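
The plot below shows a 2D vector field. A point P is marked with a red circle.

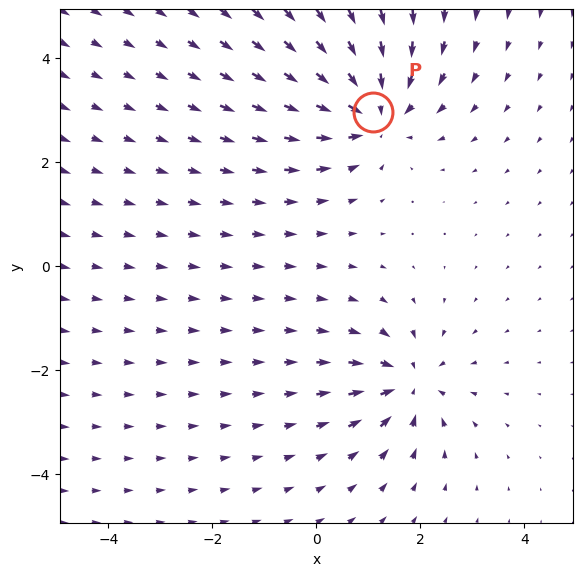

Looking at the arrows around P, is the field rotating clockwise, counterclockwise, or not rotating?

Near P at (1.1, 3.0) the arrows show no circulation. The curl there is ≈0.

not rotating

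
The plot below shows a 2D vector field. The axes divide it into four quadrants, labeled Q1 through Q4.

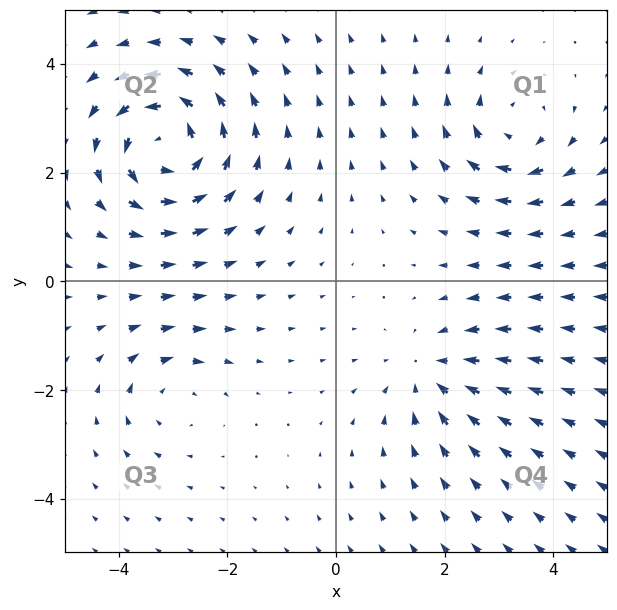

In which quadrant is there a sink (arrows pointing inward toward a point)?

Q4

The sink sits at approximately (1.8, -1.7), which lies in quadrant Q4. The divergence there is about -3, negative as expected for a sink.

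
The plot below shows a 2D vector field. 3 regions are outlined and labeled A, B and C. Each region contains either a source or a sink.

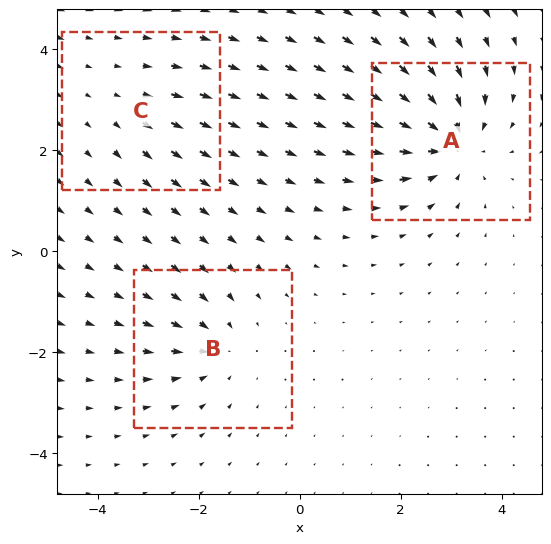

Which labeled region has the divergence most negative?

Divergence at each region's feature centre — A: about -5, B: about -3, C: about +2. Region A is most negative.

A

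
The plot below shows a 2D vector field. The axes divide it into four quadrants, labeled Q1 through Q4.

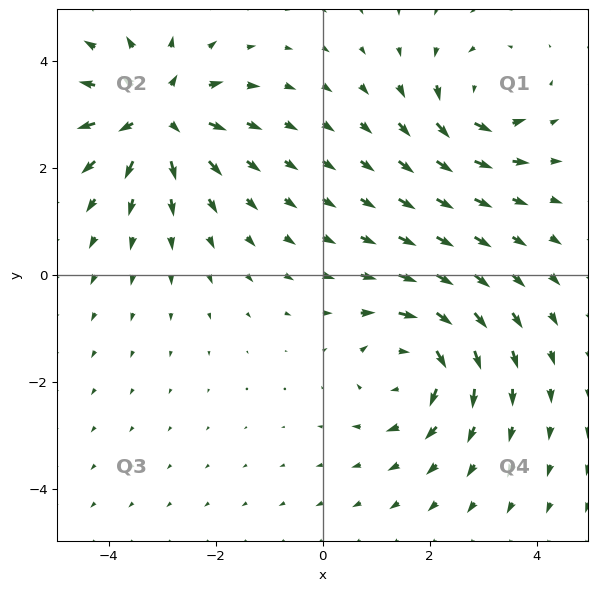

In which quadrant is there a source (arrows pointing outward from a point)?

Q2

The source sits at approximately (-3.1, 3.0), which lies in quadrant Q2. The divergence there is about +5, positive as expected for a source.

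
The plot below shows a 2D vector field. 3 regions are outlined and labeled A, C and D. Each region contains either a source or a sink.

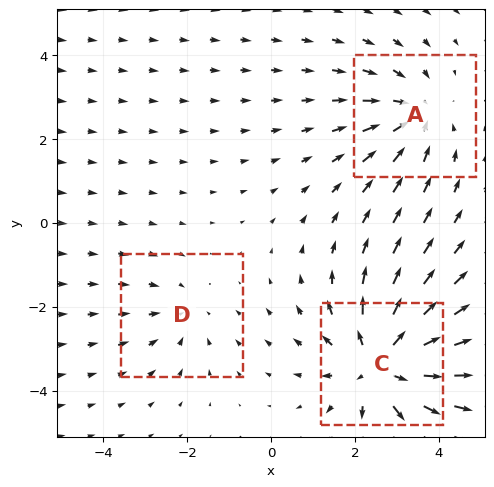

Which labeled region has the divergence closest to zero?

D

Divergence at each region's feature centre — A: about -3, C: about +4, D: about -2. Region D is closest to zero.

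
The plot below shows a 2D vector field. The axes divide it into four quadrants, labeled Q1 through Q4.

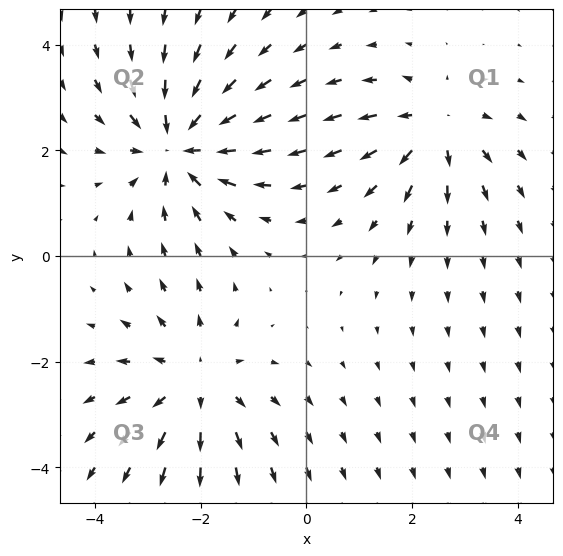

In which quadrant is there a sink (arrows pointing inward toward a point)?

The sink sits at approximately (-2.4, 2.1), which lies in quadrant Q2. The divergence there is about -4, negative as expected for a sink.

Q2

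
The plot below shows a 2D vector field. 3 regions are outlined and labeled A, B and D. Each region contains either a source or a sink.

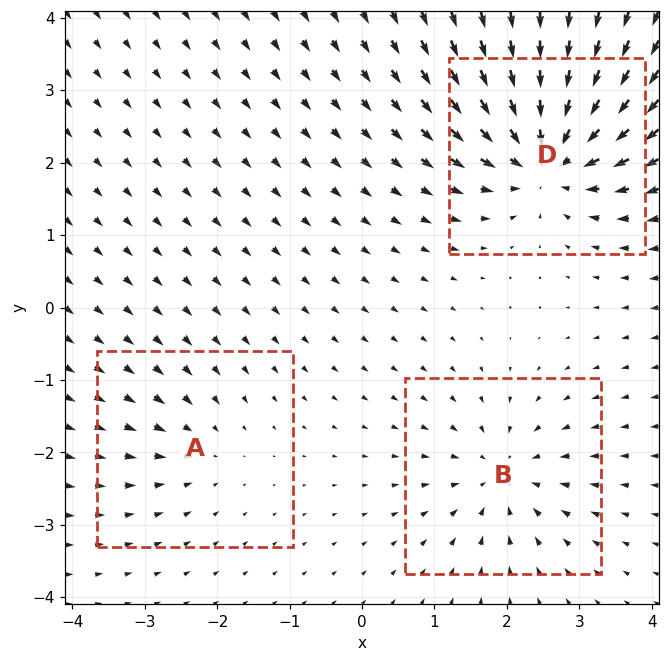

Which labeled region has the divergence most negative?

D

Divergence at each region's feature centre — A: about -3, B: about -4, D: about -7. Region D is most negative.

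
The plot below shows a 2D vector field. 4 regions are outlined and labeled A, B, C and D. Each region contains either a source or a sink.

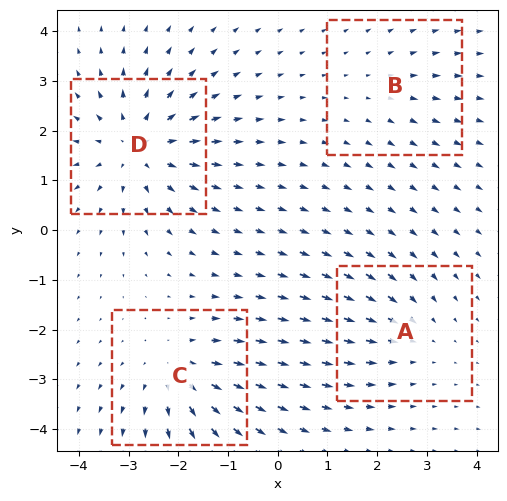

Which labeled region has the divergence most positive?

Divergence at each region's feature centre — A: about -3, B: about +2, C: about +5, D: about +6. Region D is most positive.

D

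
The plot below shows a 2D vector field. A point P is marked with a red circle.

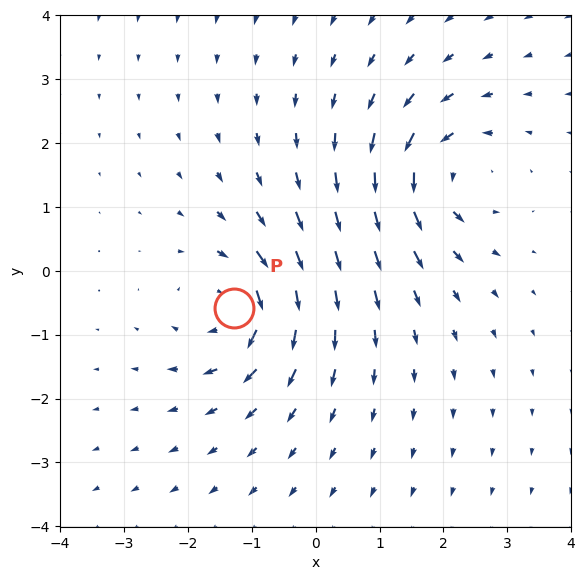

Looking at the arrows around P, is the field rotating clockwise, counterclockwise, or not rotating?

Near P at (-1.3, -0.6) the arrows circulate clockwise. The curl (z-component) there is about -5; negative curl means clockwise rotation.

clockwise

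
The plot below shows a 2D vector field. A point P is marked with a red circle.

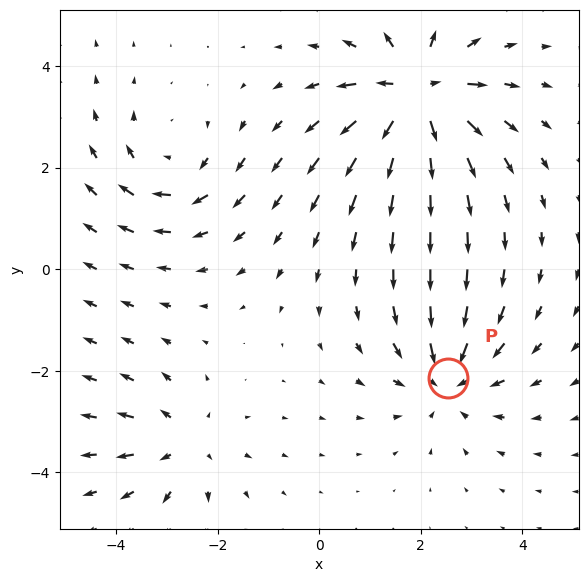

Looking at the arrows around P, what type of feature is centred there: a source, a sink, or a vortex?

At P (2.5, -2.1) the arrows converge inward. Divergence about -3, curl ≈0 — negative divergence with near-zero curl is a sink.

sink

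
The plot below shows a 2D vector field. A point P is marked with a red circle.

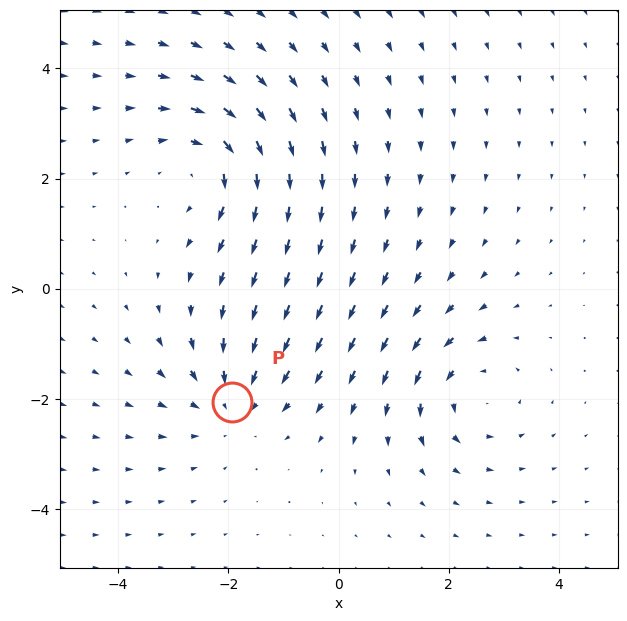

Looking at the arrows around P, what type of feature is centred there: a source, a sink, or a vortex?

sink

At P (-1.9, -2.1) the arrows converge inward. Divergence about -3, curl ≈0 — negative divergence with near-zero curl is a sink.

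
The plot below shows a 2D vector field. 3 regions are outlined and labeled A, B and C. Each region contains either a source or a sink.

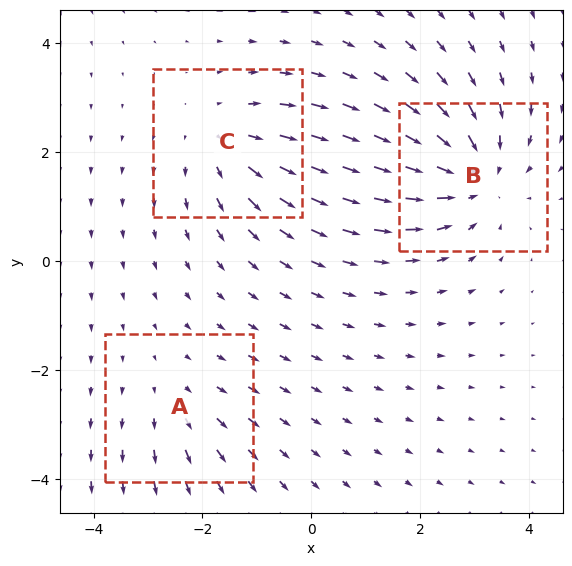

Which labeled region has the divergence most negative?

B

Divergence at each region's feature centre — A: about +2, B: about -4, C: about +3. Region B is most negative.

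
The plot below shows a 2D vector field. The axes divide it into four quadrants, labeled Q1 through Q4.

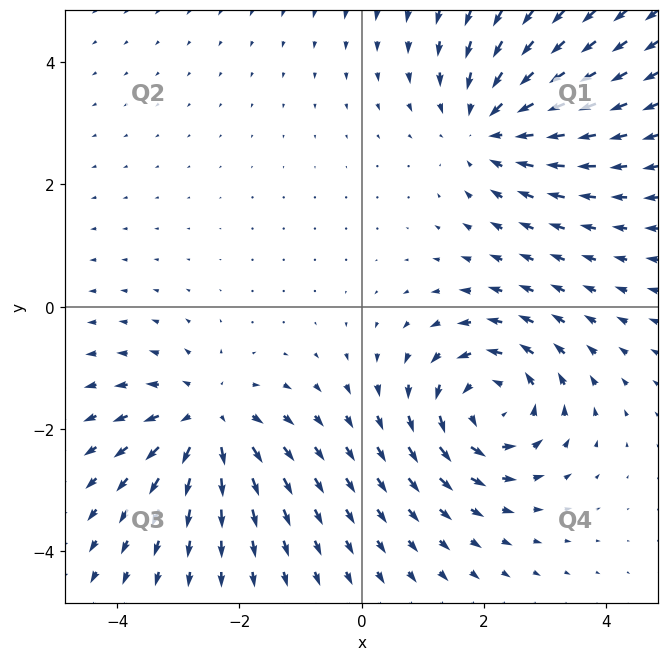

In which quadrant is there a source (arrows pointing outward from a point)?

The source sits at approximately (-2.5, -1.9), which lies in quadrant Q3. The divergence there is about +4, positive as expected for a source.

Q3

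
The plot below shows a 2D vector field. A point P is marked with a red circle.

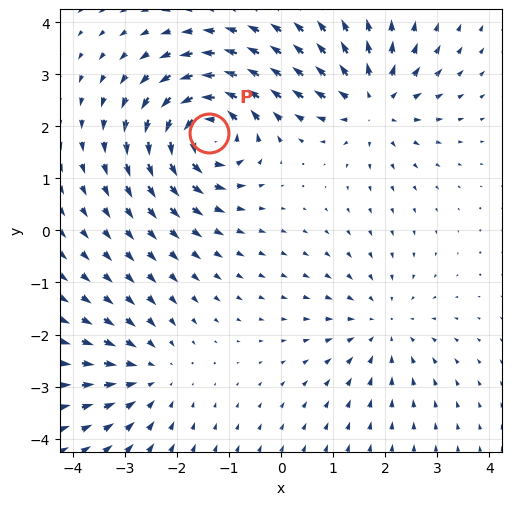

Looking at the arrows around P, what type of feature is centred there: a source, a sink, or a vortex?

At P (-1.4, 1.9) the arrows circulate counterclockwise. Divergence ≈0, curl about +7 — near-zero divergence with nonzero curl is a vortex.

vortex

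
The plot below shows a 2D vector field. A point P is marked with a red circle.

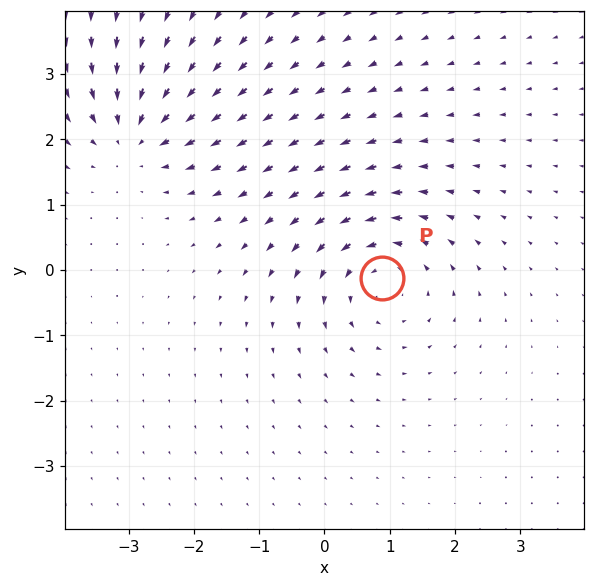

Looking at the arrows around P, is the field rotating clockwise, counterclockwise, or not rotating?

Near P at (0.9, -0.1) the arrows circulate counterclockwise. The curl (z-component) there is about +5; positive curl means counterclockwise rotation.

counterclockwise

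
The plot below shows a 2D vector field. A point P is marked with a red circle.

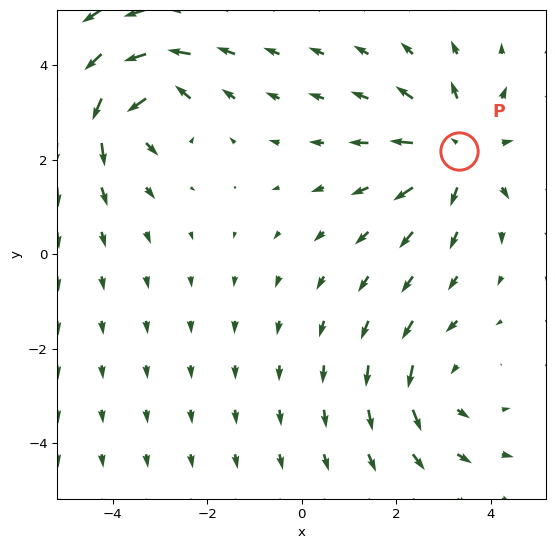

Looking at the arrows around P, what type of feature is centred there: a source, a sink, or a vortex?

source

At P (3.3, 2.2) the arrows spread outward. Divergence about +5, curl ≈0 — positive divergence with near-zero curl is a source.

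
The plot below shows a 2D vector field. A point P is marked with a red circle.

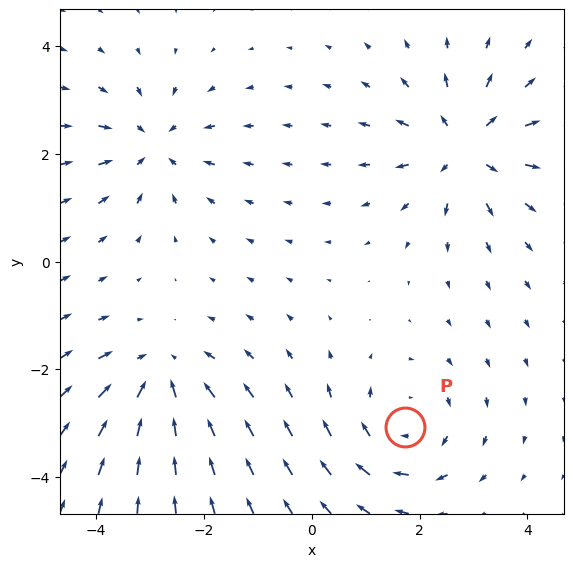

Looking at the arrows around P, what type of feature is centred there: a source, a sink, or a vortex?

At P (1.7, -3.1) the arrows circulate clockwise. Divergence ≈0, curl about -4 — near-zero divergence with nonzero curl is a vortex.

vortex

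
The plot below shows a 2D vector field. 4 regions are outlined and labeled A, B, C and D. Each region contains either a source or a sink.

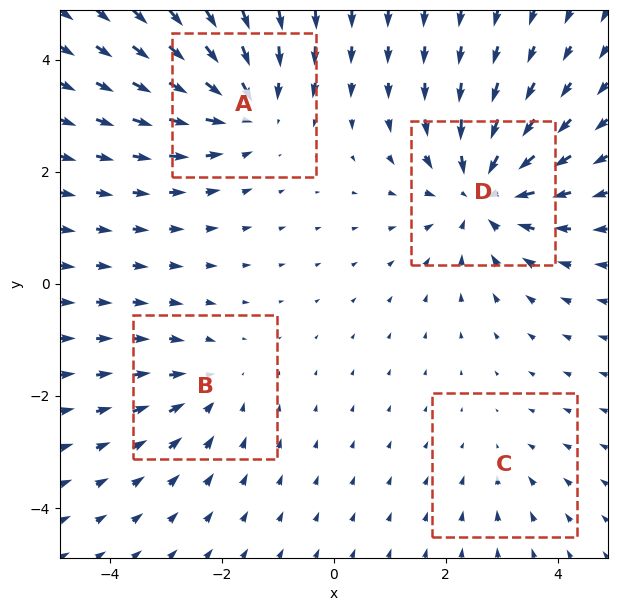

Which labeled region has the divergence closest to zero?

C

Divergence at each region's feature centre — A: about -5, B: about -3, C: about -2, D: about -6. Region C is closest to zero.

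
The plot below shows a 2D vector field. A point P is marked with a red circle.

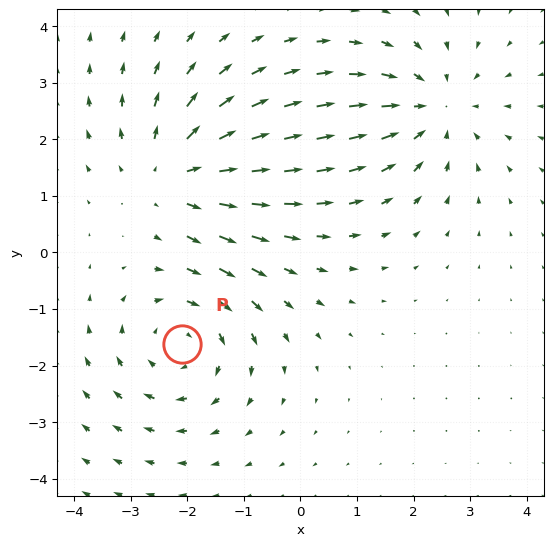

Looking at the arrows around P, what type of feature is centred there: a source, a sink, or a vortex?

At P (-2.1, -1.6) the arrows circulate clockwise. Divergence ≈0, curl about -4 — near-zero divergence with nonzero curl is a vortex.

vortex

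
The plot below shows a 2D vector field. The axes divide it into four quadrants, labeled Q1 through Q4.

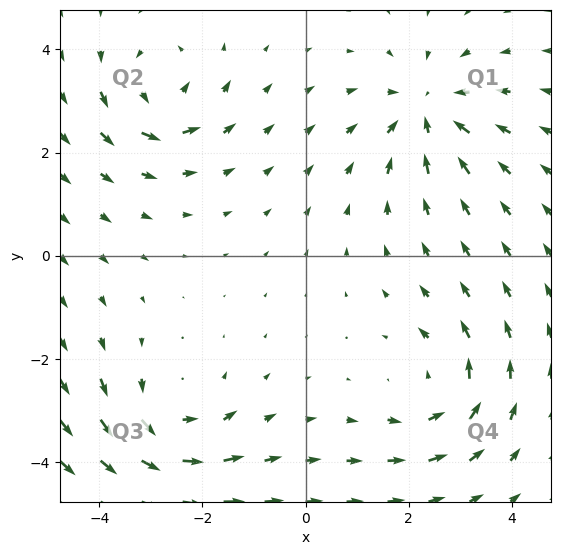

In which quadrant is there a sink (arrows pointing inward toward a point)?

Q1

The sink sits at approximately (2.3, 2.8), which lies in quadrant Q1. The divergence there is about -4, negative as expected for a sink.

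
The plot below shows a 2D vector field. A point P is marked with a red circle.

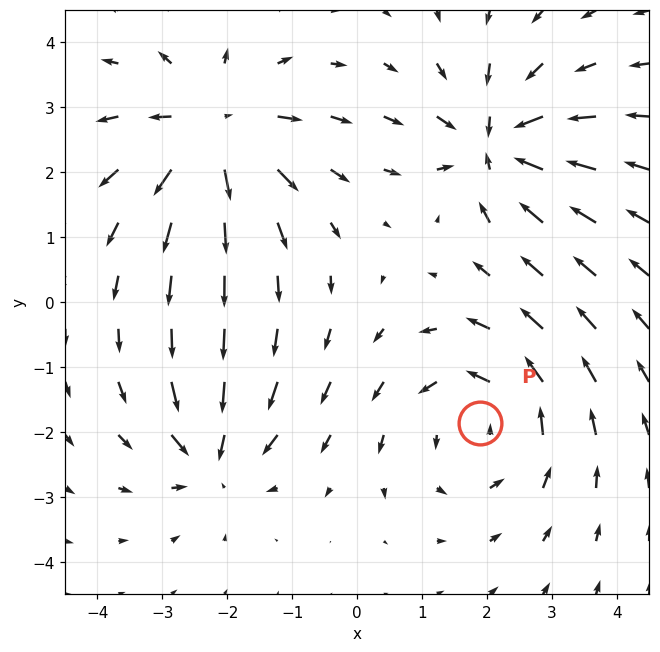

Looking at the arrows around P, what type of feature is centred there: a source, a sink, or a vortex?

vortex

At P (1.9, -1.9) the arrows circulate counterclockwise. Divergence ≈0, curl about +3 — near-zero divergence with nonzero curl is a vortex.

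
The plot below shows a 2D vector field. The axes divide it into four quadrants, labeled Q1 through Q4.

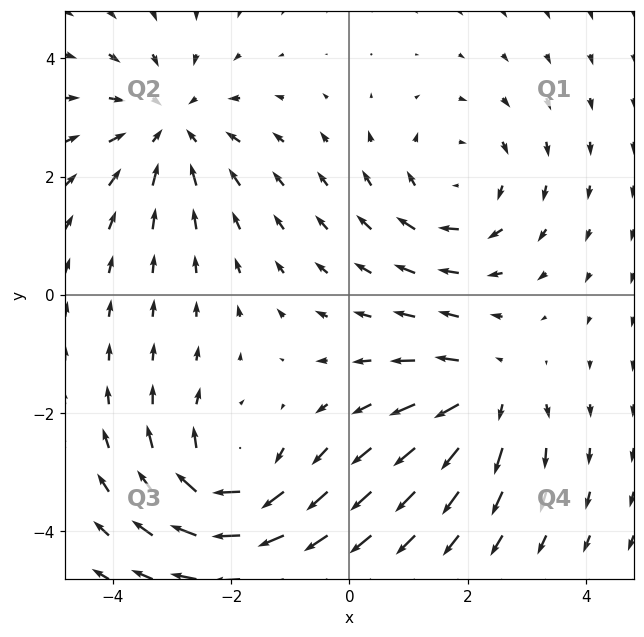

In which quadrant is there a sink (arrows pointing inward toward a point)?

The sink sits at approximately (-3.0, 2.8), which lies in quadrant Q2. The divergence there is about -4, negative as expected for a sink.

Q2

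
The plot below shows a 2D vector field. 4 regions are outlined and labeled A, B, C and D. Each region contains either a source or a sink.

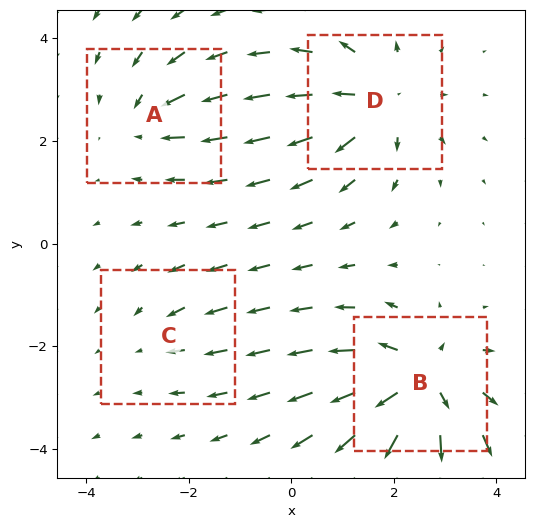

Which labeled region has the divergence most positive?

Divergence at each region's feature centre — A: about -4, B: about +8, C: about -2, D: about +6. Region B is most positive.

B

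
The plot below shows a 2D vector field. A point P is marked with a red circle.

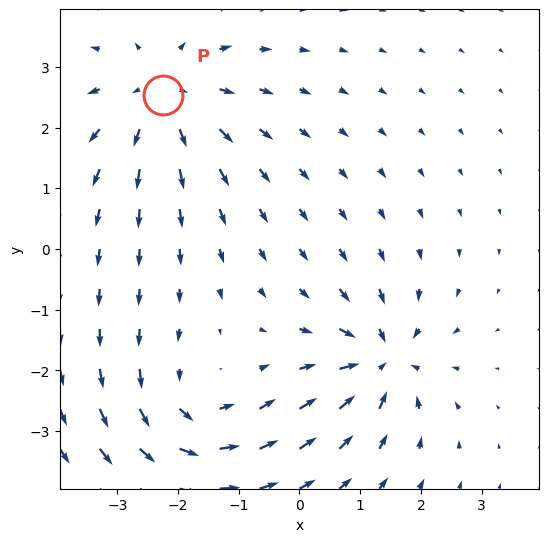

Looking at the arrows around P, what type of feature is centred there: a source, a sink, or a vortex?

source

At P (-2.2, 2.5) the arrows spread outward. Divergence about +4, curl ≈0 — positive divergence with near-zero curl is a source.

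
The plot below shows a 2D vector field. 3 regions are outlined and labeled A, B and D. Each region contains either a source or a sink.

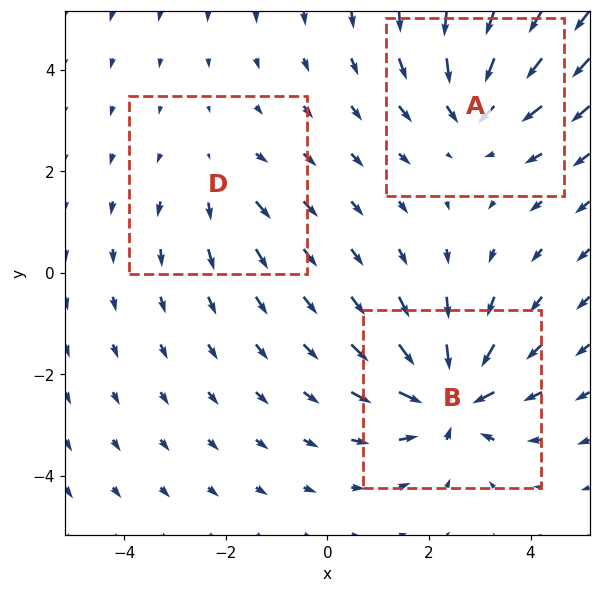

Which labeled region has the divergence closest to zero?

Divergence at each region's feature centre — A: about -4, B: about -5, D: about +2. Region D is closest to zero.

D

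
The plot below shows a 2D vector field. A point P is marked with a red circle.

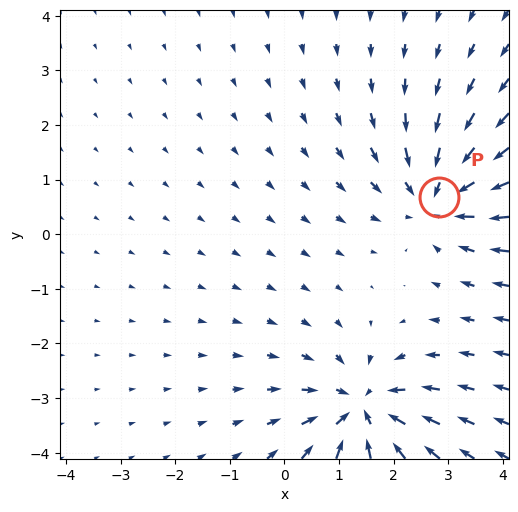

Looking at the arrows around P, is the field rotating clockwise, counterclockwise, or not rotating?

Near P at (2.8, 0.7) the arrows show no circulation. The curl there is ≈0.

not rotating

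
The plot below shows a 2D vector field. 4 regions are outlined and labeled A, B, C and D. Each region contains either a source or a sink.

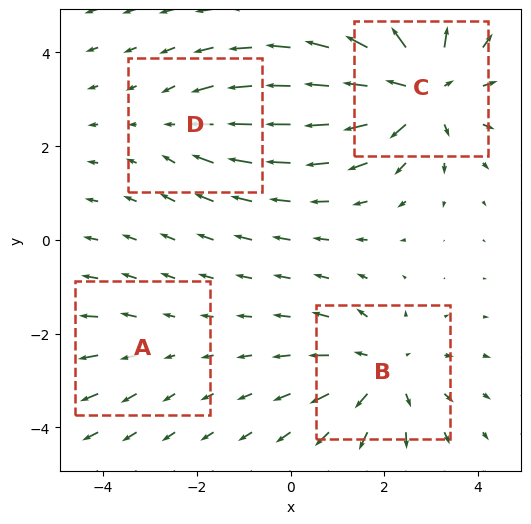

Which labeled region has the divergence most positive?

C

Divergence at each region's feature centre — A: about +2, B: about +4, C: about +6, D: about -3. Region C is most positive.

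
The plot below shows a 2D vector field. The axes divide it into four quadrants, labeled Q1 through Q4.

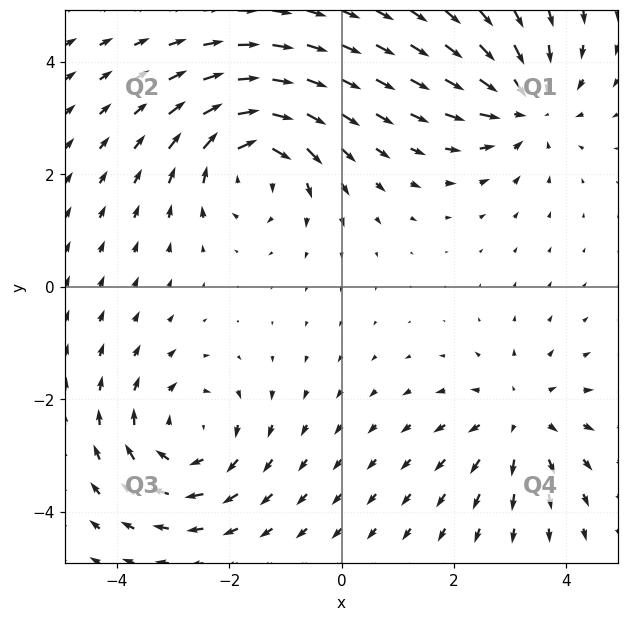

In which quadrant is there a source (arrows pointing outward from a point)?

The source sits at approximately (3.2, -2.3), which lies in quadrant Q4. The divergence there is about +3, positive as expected for a source.

Q4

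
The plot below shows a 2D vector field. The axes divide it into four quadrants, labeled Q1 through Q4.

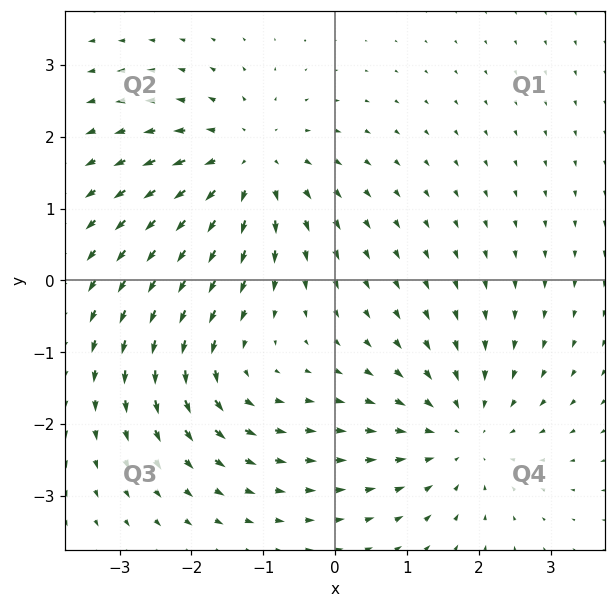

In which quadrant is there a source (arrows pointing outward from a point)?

Q2

The source sits at approximately (-1.2, 1.6), which lies in quadrant Q2. The divergence there is about +5, positive as expected for a source.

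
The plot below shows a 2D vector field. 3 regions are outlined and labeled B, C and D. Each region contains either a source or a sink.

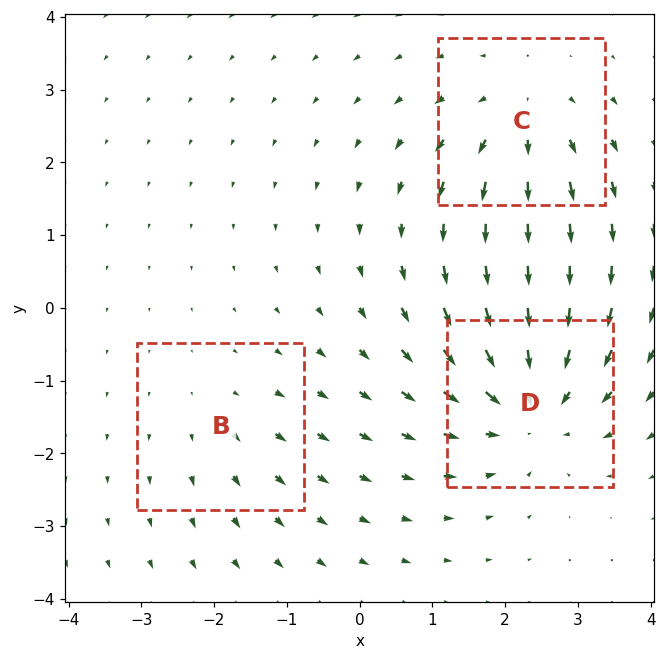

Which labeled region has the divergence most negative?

Divergence at each region's feature centre — B: about +2, C: about +3, D: about -5. Region D is most negative.

D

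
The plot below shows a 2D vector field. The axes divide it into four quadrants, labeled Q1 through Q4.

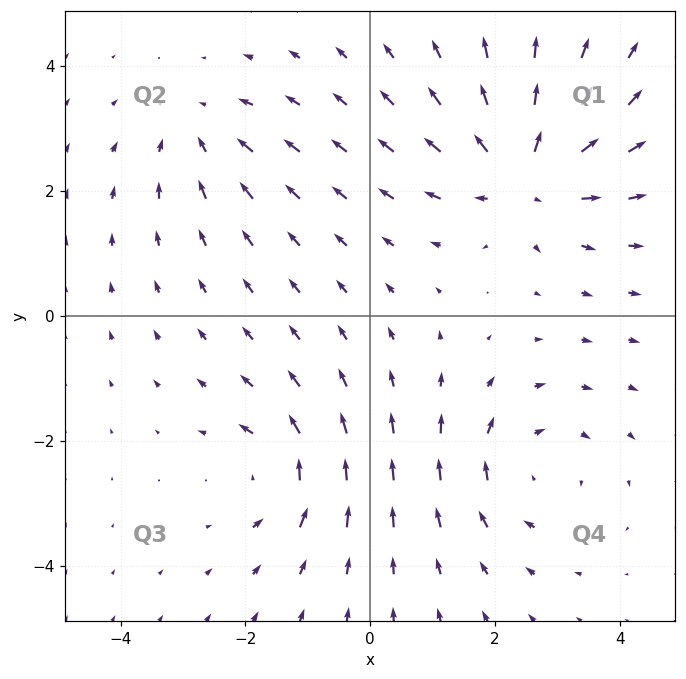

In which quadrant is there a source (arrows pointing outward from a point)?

The source sits at approximately (2.5, 2.3), which lies in quadrant Q1. The divergence there is about +5, positive as expected for a source.

Q1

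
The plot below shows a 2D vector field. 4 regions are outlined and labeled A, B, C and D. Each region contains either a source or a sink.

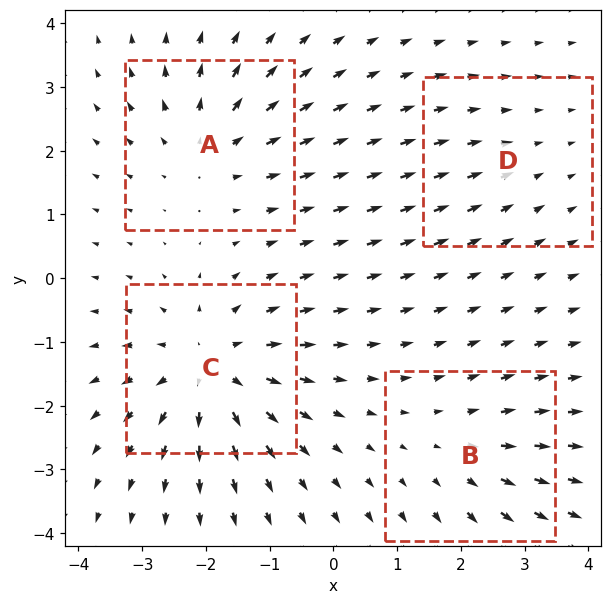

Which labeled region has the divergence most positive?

C

Divergence at each region's feature centre — A: about +4, B: about +3, C: about +6, D: about -2. Region C is most positive.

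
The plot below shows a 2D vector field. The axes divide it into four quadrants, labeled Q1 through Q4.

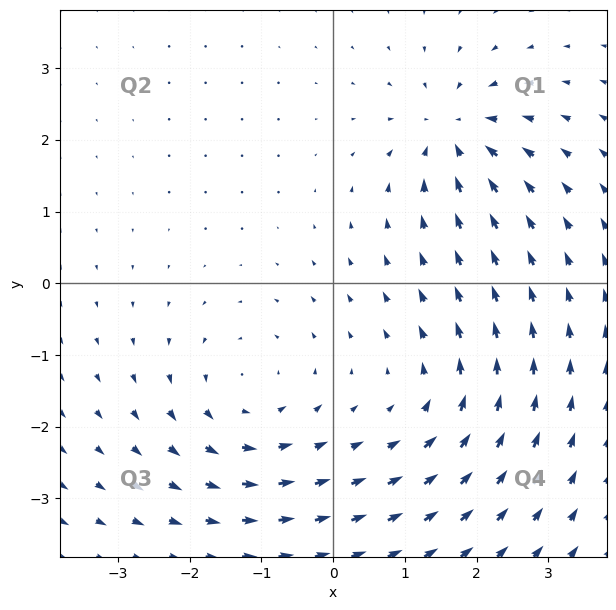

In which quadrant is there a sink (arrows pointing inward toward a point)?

The sink sits at approximately (1.7, 2.1), which lies in quadrant Q1. The divergence there is about -6, negative as expected for a sink.

Q1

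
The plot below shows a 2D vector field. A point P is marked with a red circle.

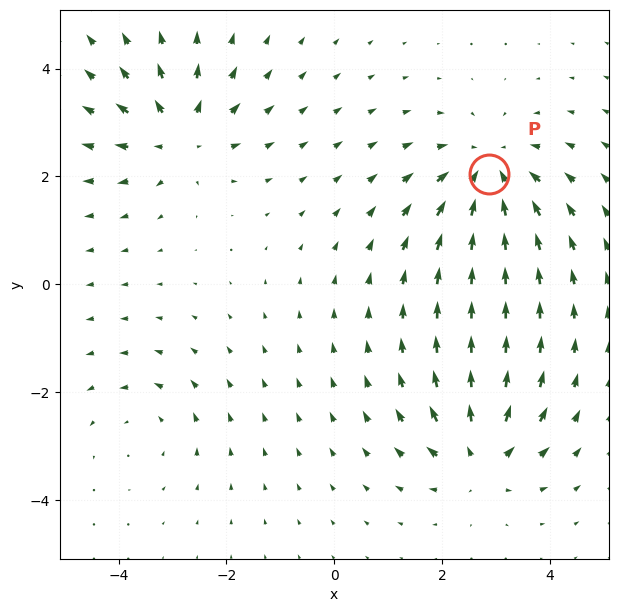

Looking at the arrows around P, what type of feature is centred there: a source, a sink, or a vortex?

At P (2.9, 2.1) the arrows converge inward. Divergence about -4, curl ≈0 — negative divergence with near-zero curl is a sink.

sink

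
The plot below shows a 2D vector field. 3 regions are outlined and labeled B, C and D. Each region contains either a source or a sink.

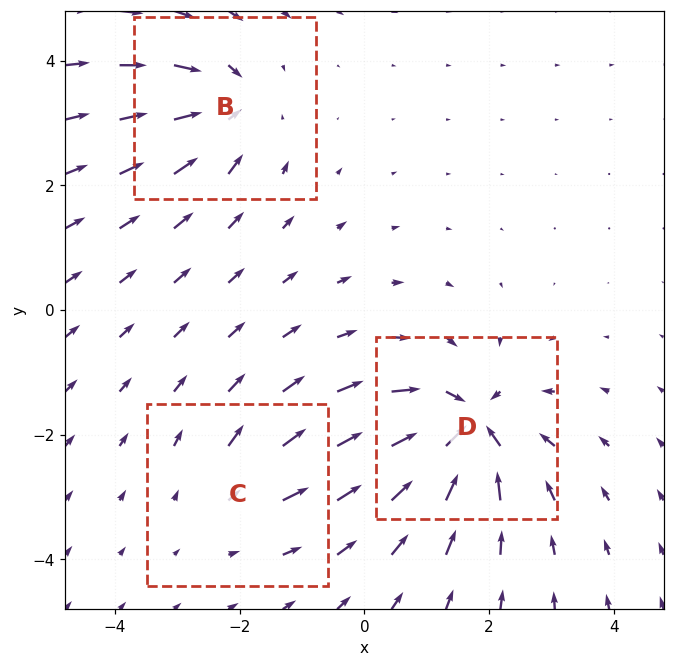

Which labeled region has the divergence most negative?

D

Divergence at each region's feature centre — B: about -4, C: about +2, D: about -6. Region D is most negative.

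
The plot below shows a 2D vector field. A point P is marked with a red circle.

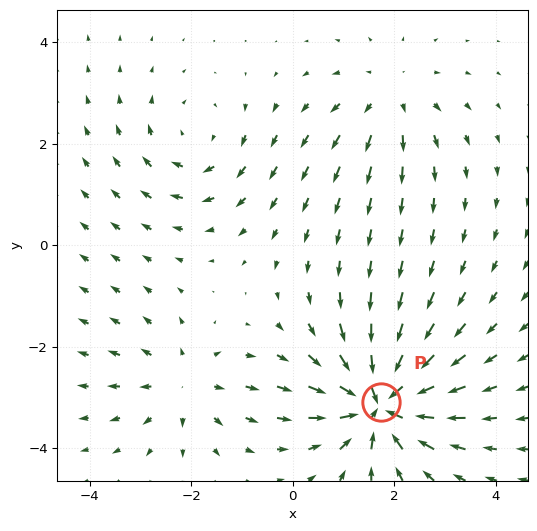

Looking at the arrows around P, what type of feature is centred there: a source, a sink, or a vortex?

At P (1.7, -3.1) the arrows converge inward. Divergence about -6, curl ≈0 — negative divergence with near-zero curl is a sink.

sink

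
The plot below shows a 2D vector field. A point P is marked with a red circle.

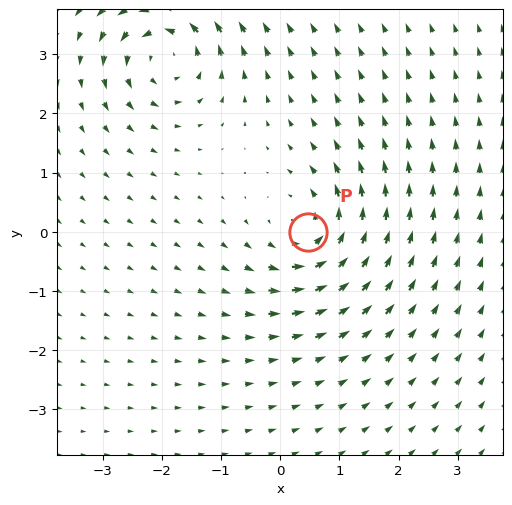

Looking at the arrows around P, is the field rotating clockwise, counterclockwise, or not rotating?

Near P at (0.5, -0.0) the arrows circulate counterclockwise. The curl (z-component) there is about +6; positive curl means counterclockwise rotation.

counterclockwise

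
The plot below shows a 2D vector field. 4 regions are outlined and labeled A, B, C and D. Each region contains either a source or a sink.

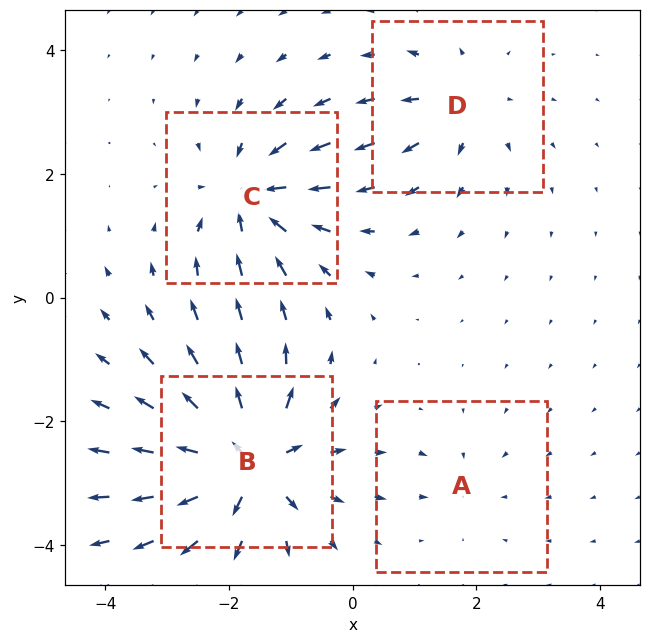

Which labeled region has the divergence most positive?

B

Divergence at each region's feature centre — A: about -2, B: about +8, C: about -6, D: about +4. Region B is most positive.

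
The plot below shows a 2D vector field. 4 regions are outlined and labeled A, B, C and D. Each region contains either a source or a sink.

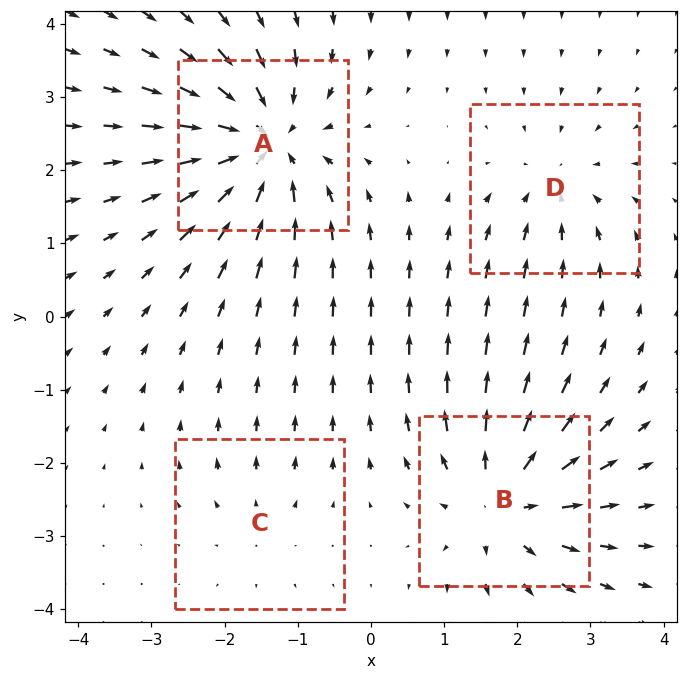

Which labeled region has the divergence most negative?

Divergence at each region's feature centre — A: about -7, B: about +6, C: about +2, D: about -4. Region A is most negative.

A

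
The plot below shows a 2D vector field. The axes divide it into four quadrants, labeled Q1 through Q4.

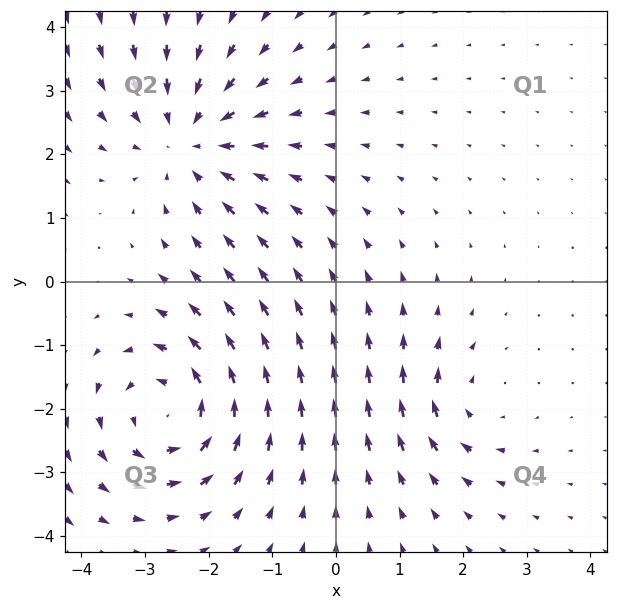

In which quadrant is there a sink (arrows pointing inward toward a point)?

Q2

The sink sits at approximately (-2.3, 2.2), which lies in quadrant Q2. The divergence there is about -4, negative as expected for a sink.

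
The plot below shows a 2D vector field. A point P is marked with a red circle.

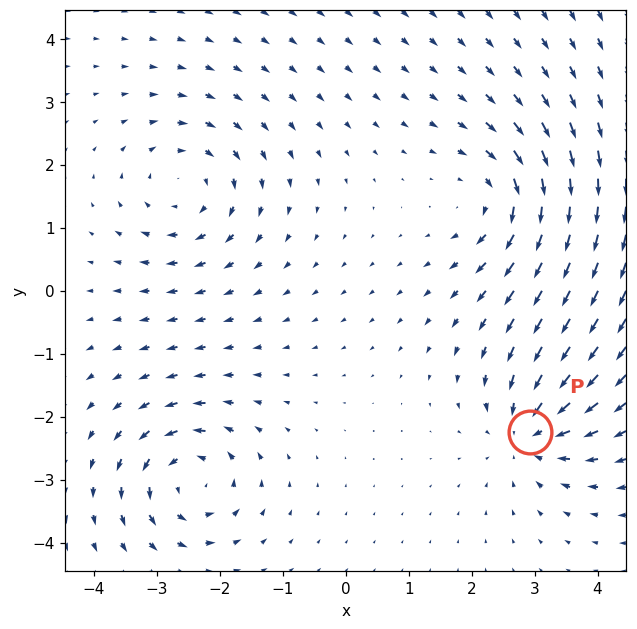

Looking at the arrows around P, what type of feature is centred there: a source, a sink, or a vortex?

At P (2.9, -2.2) the arrows converge inward. Divergence about -6, curl ≈0 — negative divergence with near-zero curl is a sink.

sink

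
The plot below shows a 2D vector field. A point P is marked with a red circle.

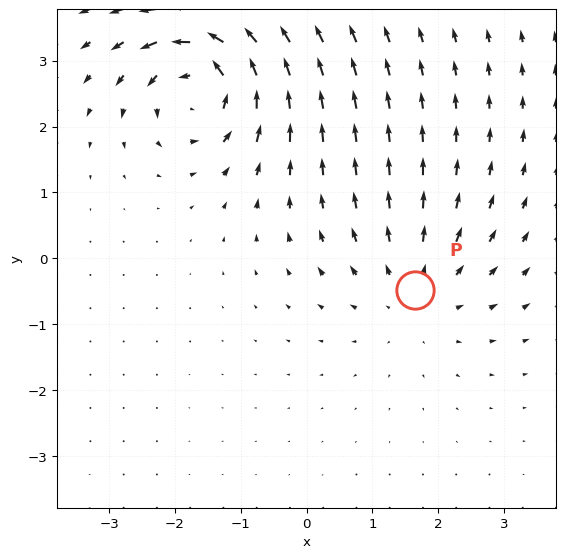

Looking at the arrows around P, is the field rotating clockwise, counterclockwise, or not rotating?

Near P at (1.6, -0.5) the arrows show no circulation. The curl there is ≈0.

not rotating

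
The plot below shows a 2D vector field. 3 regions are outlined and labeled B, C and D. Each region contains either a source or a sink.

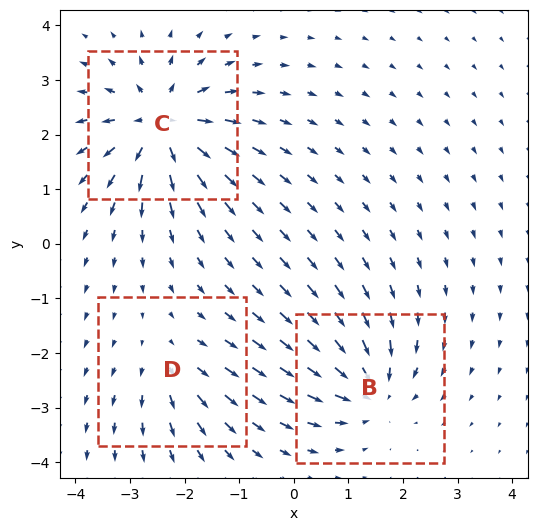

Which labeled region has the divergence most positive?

Divergence at each region's feature centre — B: about -4, C: about +6, D: about +3. Region C is most positive.

C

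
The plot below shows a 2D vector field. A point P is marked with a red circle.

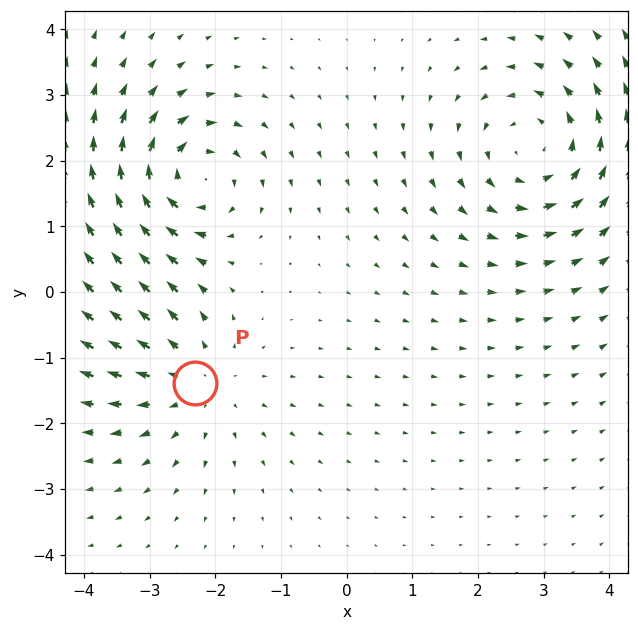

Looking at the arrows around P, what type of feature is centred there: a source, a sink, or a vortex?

source

At P (-2.3, -1.4) the arrows spread outward. Divergence about +3, curl ≈0 — positive divergence with near-zero curl is a source.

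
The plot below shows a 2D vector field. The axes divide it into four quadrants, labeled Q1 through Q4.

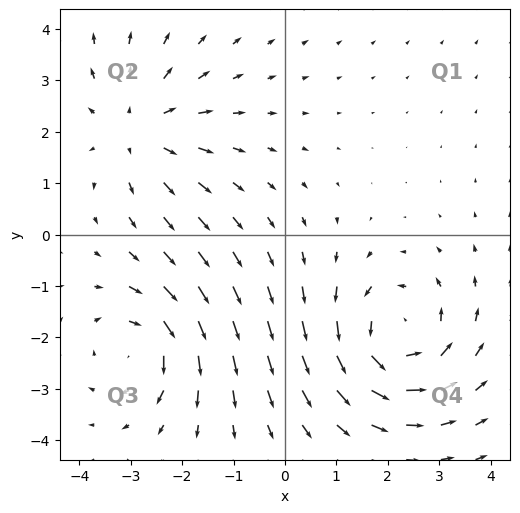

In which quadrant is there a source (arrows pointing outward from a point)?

Q2

The source sits at approximately (-2.9, 2.0), which lies in quadrant Q2. The divergence there is about +3, positive as expected for a source.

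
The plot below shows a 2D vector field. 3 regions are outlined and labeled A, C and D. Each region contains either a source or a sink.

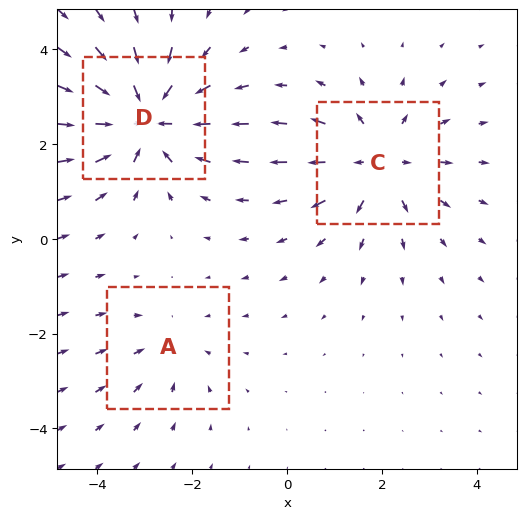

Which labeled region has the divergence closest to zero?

Divergence at each region's feature centre — A: about -2, C: about +3, D: about -4. Region A is closest to zero.

A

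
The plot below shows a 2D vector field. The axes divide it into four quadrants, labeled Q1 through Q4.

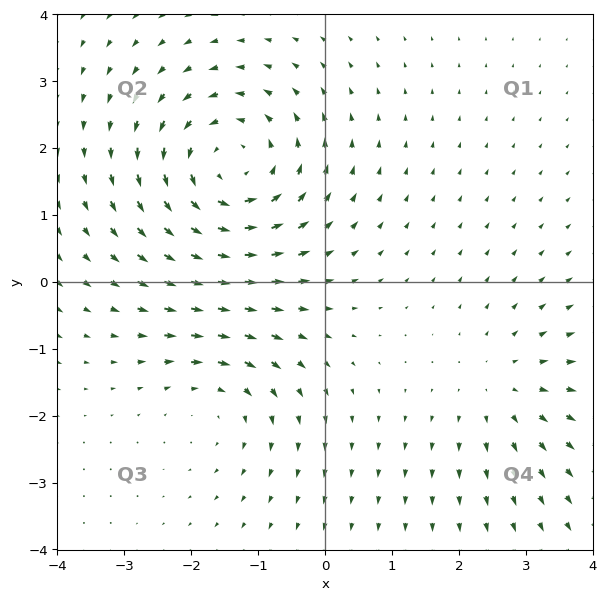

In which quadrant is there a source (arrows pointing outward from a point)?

Q4

The source sits at approximately (2.7, -1.6), which lies in quadrant Q4. The divergence there is about +2, positive as expected for a source.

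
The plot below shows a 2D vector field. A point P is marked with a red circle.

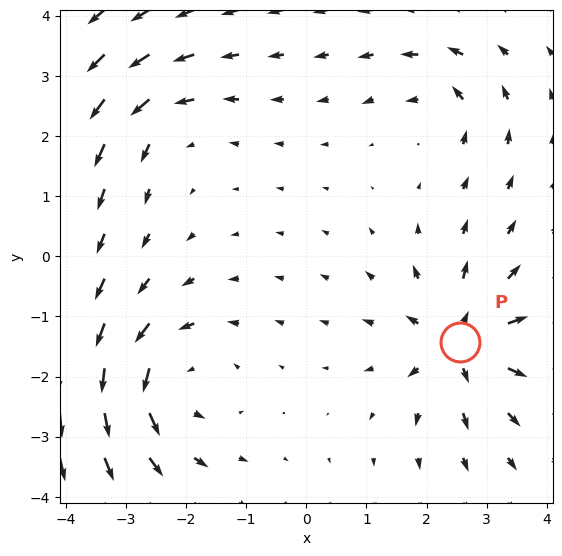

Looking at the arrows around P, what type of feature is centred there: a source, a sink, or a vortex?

source

At P (2.6, -1.4) the arrows spread outward. Divergence about +6, curl ≈0 — positive divergence with near-zero curl is a source.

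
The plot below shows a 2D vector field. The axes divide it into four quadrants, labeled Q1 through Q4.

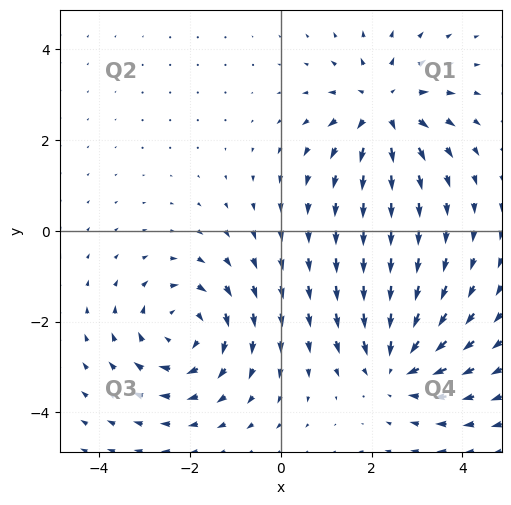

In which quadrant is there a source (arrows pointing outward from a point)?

The source sits at approximately (2.3, 2.7), which lies in quadrant Q1. The divergence there is about +5, positive as expected for a source.

Q1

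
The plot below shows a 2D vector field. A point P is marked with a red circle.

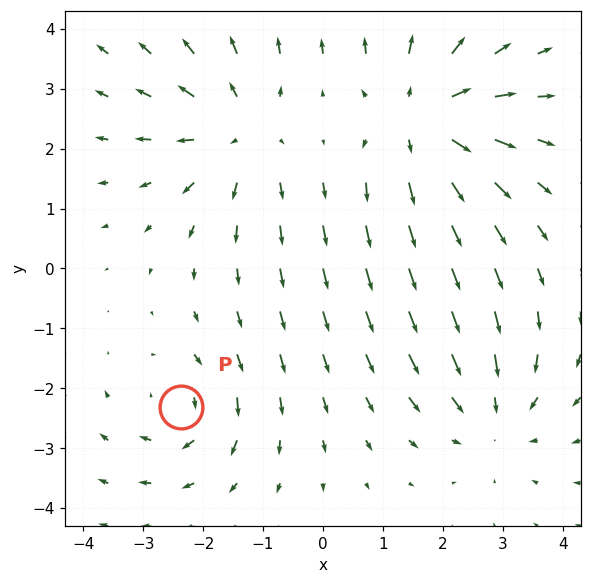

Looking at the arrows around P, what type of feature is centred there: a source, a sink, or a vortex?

At P (-2.4, -2.3) the arrows circulate clockwise. Divergence ≈0, curl about -3 — near-zero divergence with nonzero curl is a vortex.

vortex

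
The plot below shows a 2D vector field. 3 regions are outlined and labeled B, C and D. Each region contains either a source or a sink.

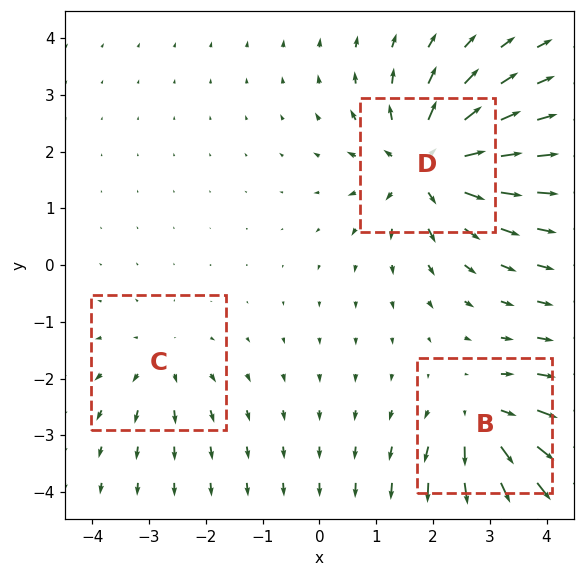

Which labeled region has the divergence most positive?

Divergence at each region's feature centre — B: about +4, C: about +2, D: about +5. Region D is most positive.

D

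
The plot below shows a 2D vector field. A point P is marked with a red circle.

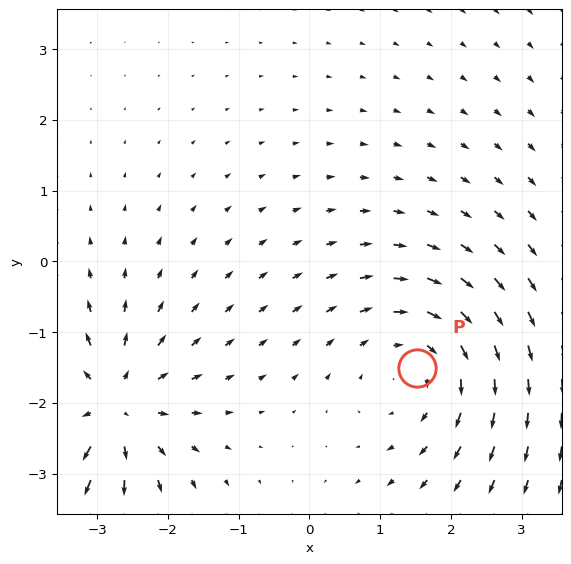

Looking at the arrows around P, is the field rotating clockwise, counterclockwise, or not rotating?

Near P at (1.5, -1.5) the arrows circulate clockwise. The curl (z-component) there is about -3; negative curl means clockwise rotation.

clockwise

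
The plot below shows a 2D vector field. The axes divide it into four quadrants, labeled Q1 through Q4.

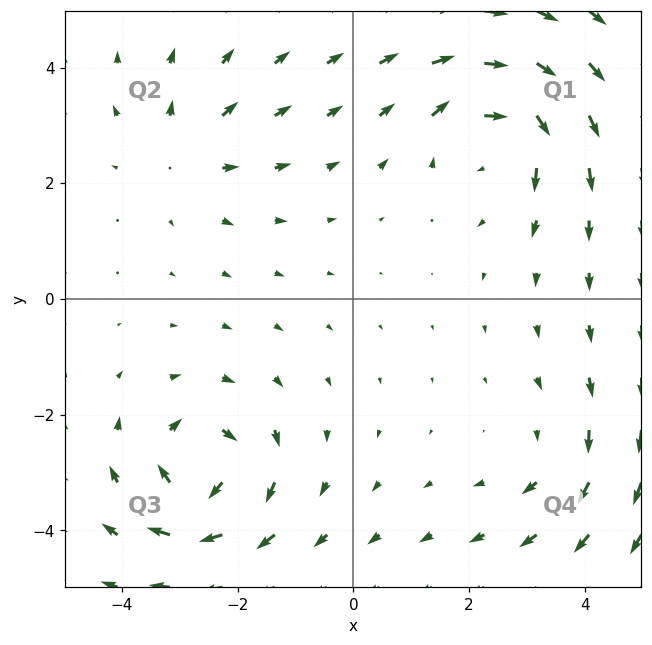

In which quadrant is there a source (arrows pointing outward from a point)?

The source sits at approximately (-3.0, 2.5), which lies in quadrant Q2. The divergence there is about +2, positive as expected for a source.

Q2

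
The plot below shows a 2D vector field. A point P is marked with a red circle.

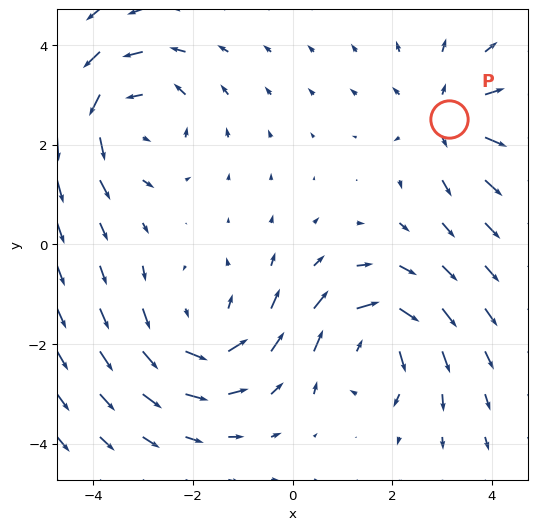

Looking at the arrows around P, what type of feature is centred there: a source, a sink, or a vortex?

source

At P (3.1, 2.5) the arrows spread outward. Divergence about +4, curl ≈0 — positive divergence with near-zero curl is a source.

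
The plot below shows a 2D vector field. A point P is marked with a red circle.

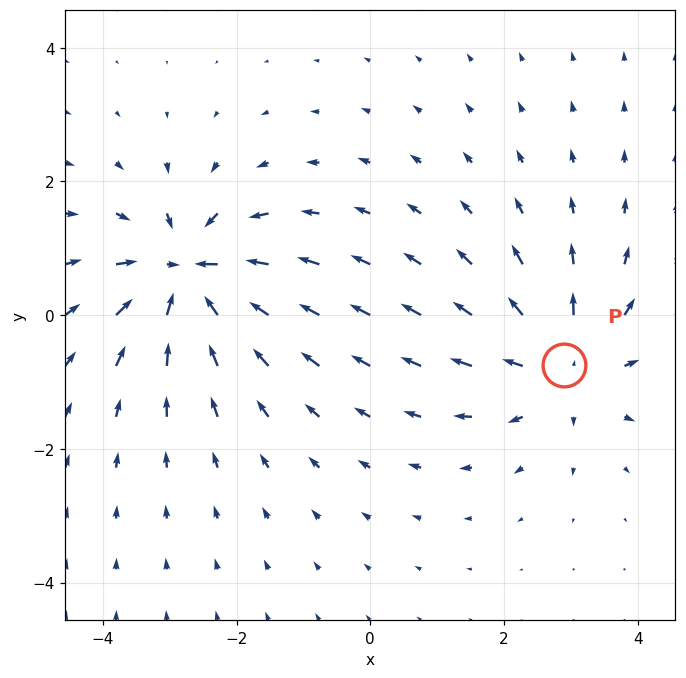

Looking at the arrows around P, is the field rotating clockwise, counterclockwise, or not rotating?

not rotating

Near P at (2.9, -0.7) the arrows show no circulation. The curl there is ≈0.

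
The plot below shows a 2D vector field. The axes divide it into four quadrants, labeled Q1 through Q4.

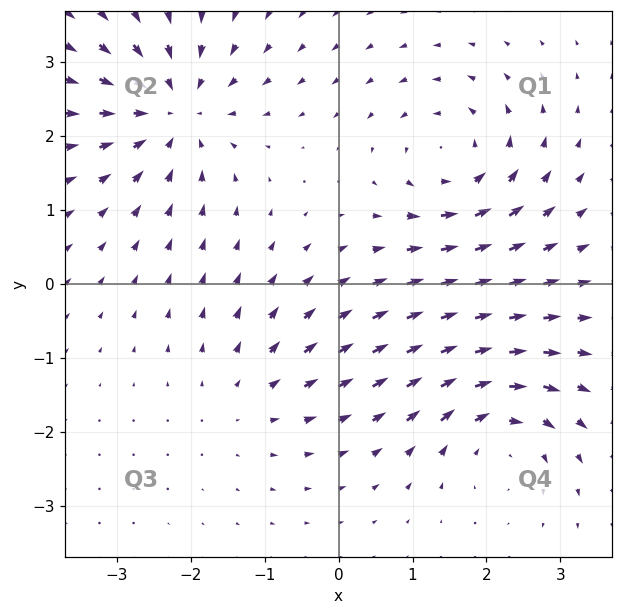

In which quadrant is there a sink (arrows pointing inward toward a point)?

Q2

The sink sits at approximately (-2.2, 2.3), which lies in quadrant Q2. The divergence there is about -5, negative as expected for a sink.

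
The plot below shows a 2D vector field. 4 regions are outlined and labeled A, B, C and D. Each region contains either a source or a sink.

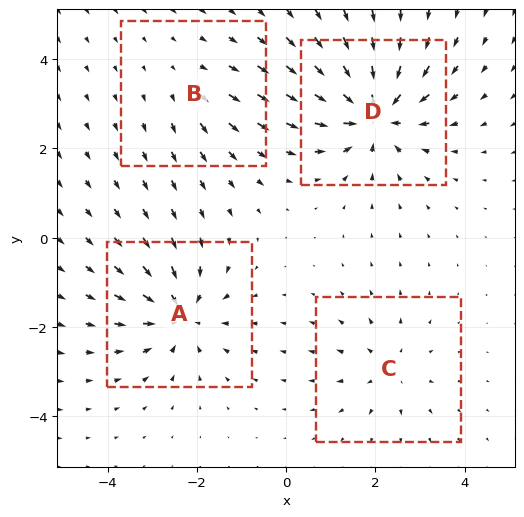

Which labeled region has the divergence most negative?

D

Divergence at each region's feature centre — A: about -6, B: about +2, C: about +3, D: about -7. Region D is most negative.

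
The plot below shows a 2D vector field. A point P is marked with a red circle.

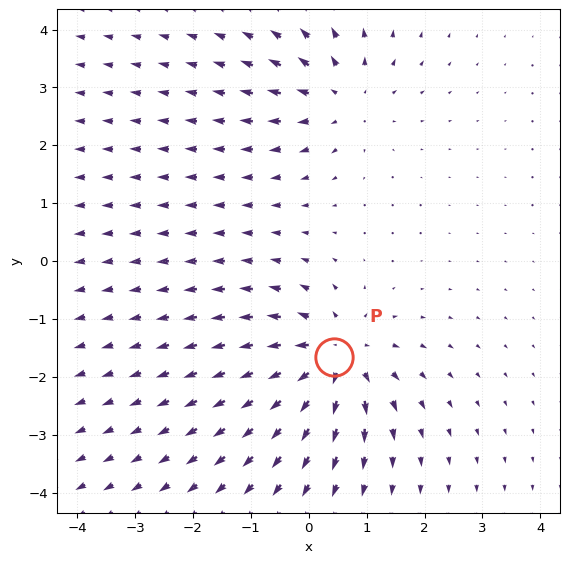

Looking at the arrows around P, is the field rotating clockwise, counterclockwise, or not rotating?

Near P at (0.4, -1.7) the arrows show no circulation. The curl there is ≈0.

not rotating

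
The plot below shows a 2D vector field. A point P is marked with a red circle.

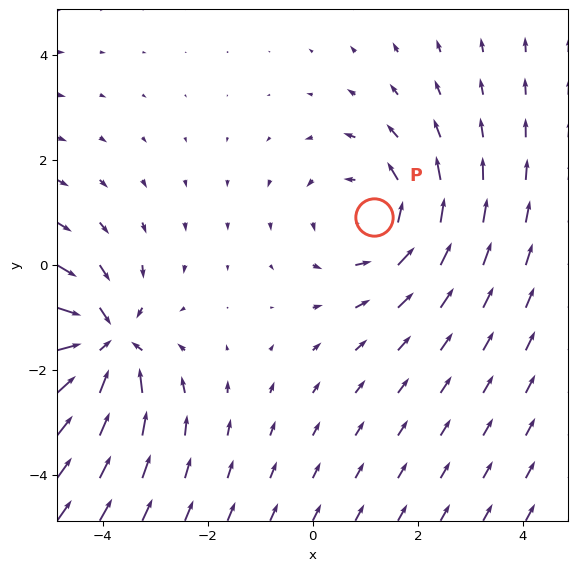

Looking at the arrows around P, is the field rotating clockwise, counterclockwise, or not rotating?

Near P at (1.2, 0.9) the arrows circulate counterclockwise. The curl (z-component) there is about +3; positive curl means counterclockwise rotation.

counterclockwise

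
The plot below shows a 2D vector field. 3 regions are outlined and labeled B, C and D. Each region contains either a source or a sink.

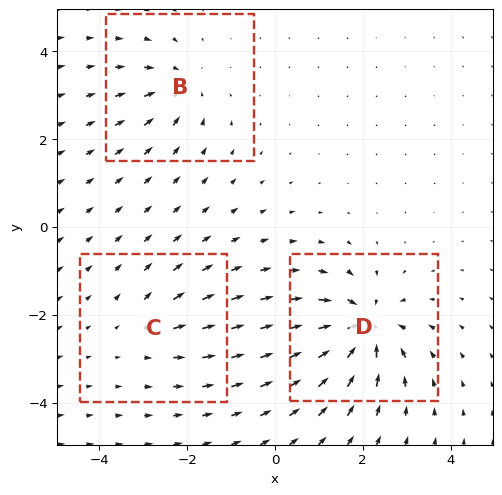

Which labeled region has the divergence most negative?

Divergence at each region's feature centre — B: about -4, C: about +2, D: about -6. Region D is most negative.

D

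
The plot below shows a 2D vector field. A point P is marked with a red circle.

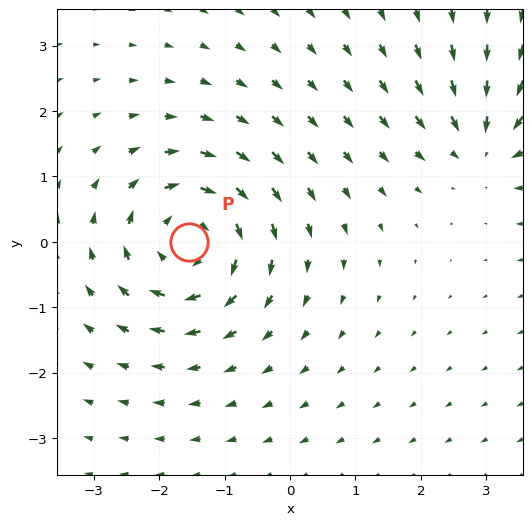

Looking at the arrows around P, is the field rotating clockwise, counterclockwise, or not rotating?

clockwise

Near P at (-1.5, -0.0) the arrows circulate clockwise. The curl (z-component) there is about -4; negative curl means clockwise rotation.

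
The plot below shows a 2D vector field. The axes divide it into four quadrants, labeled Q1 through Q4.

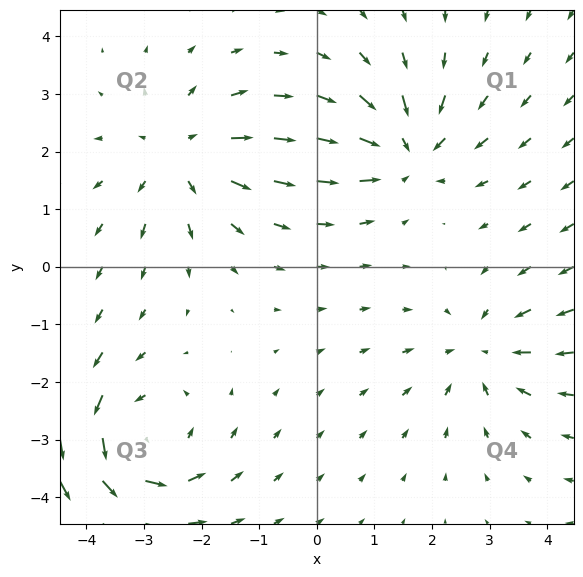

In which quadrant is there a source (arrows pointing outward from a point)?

The source sits at approximately (-2.4, 1.9), which lies in quadrant Q2. The divergence there is about +3, positive as expected for a source.

Q2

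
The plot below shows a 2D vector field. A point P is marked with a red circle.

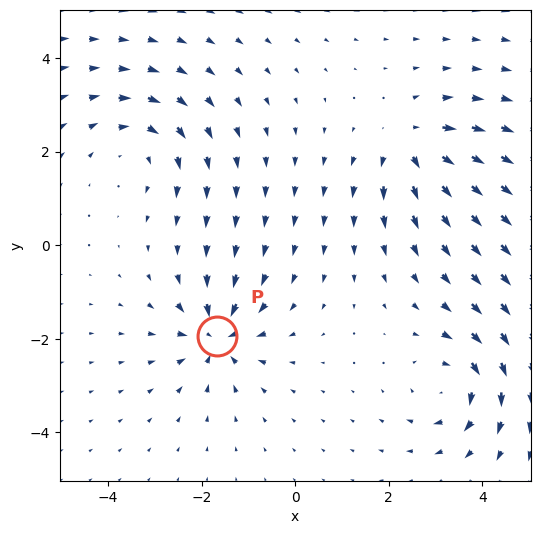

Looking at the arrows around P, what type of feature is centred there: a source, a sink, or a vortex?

sink

At P (-1.7, -1.9) the arrows converge inward. Divergence about -5, curl ≈0 — negative divergence with near-zero curl is a sink.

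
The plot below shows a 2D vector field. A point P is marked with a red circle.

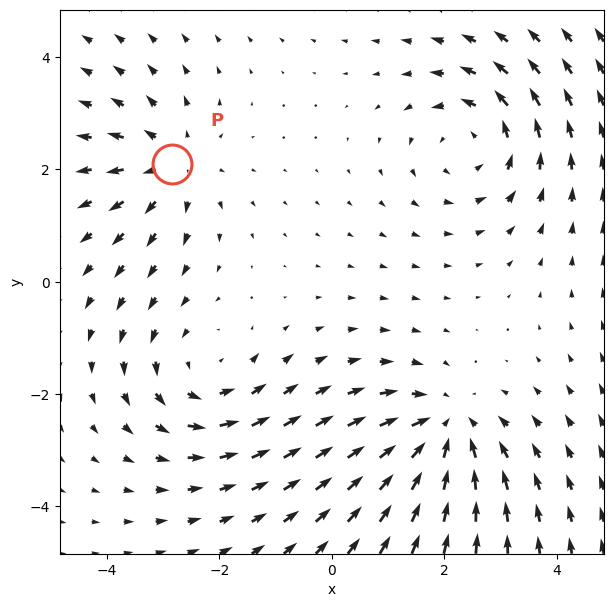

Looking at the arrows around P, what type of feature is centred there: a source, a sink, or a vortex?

At P (-2.8, 2.1) the arrows spread outward. Divergence about +4, curl ≈0 — positive divergence with near-zero curl is a source.

source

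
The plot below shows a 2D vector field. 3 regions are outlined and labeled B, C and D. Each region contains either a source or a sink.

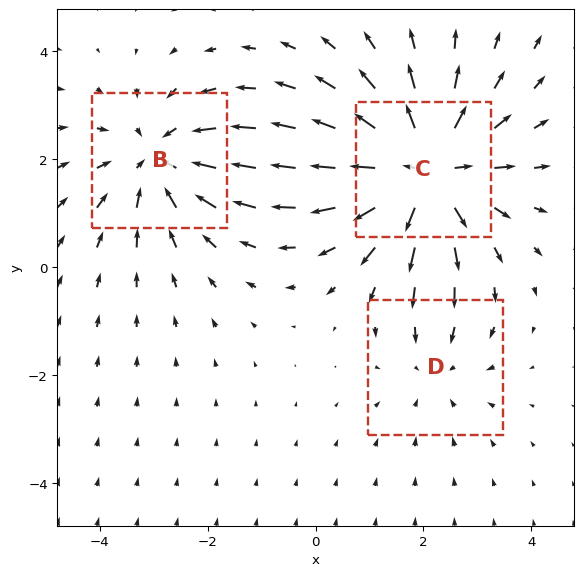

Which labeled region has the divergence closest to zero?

D

Divergence at each region's feature centre — B: about -3, C: about +4, D: about -2. Region D is closest to zero.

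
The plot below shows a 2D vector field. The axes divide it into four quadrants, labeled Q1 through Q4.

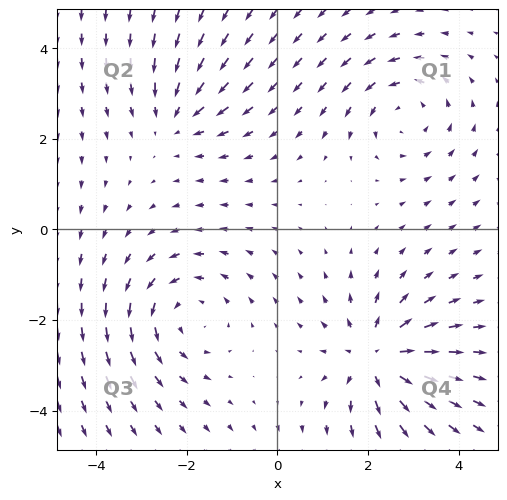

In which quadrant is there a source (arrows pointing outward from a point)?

The source sits at approximately (2.2, -2.8), which lies in quadrant Q4. The divergence there is about +5, positive as expected for a source.

Q4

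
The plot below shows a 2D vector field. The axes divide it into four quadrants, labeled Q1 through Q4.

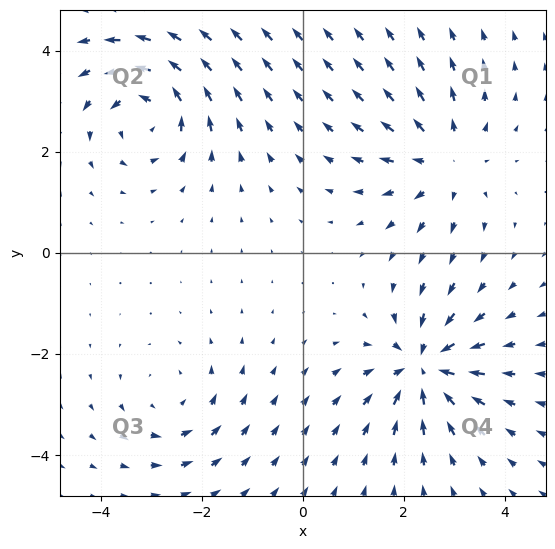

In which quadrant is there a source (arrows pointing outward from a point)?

The source sits at approximately (2.8, 1.8), which lies in quadrant Q1. The divergence there is about +4, positive as expected for a source.

Q1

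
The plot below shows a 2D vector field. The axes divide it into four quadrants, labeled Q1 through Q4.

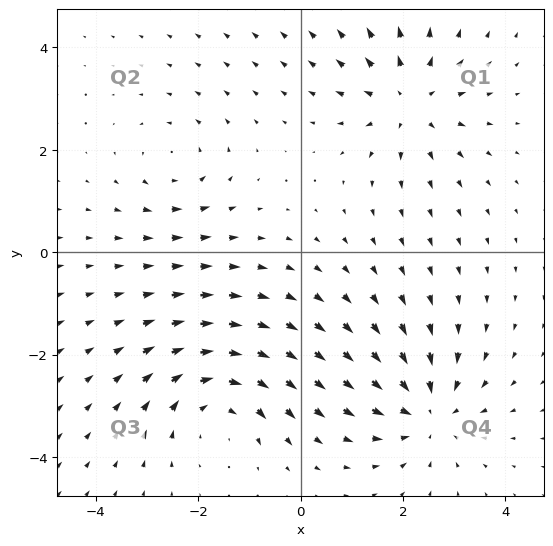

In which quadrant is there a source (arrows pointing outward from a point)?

Q1

The source sits at approximately (2.1, 2.9), which lies in quadrant Q1. The divergence there is about +4, positive as expected for a source.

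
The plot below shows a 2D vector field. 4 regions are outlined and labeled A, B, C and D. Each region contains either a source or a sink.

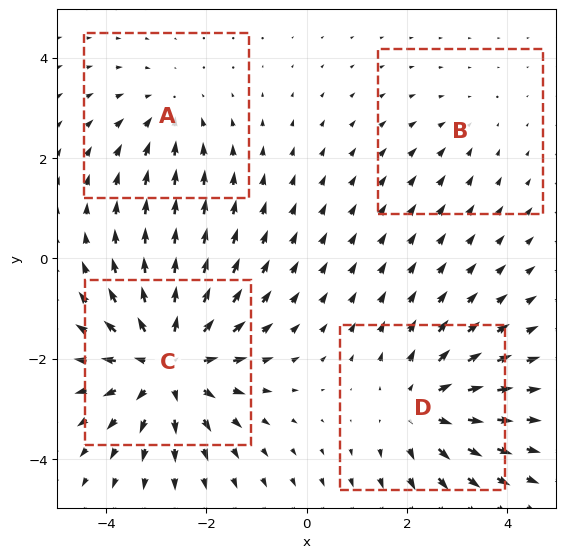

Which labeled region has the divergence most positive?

C

Divergence at each region's feature centre — A: about -3, B: about -2, C: about +6, D: about +4. Region C is most positive.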